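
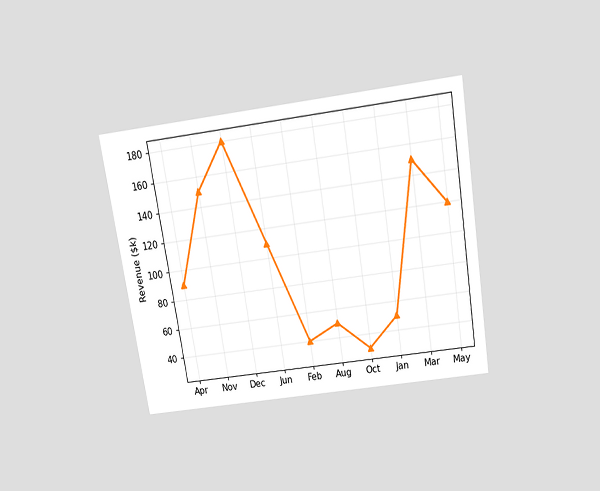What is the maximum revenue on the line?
The chart is tilted about 9° counter-clockwise and viewed slightly from above. The highest point is at Dec, and reading across to the y-axis gives $180k.

$180k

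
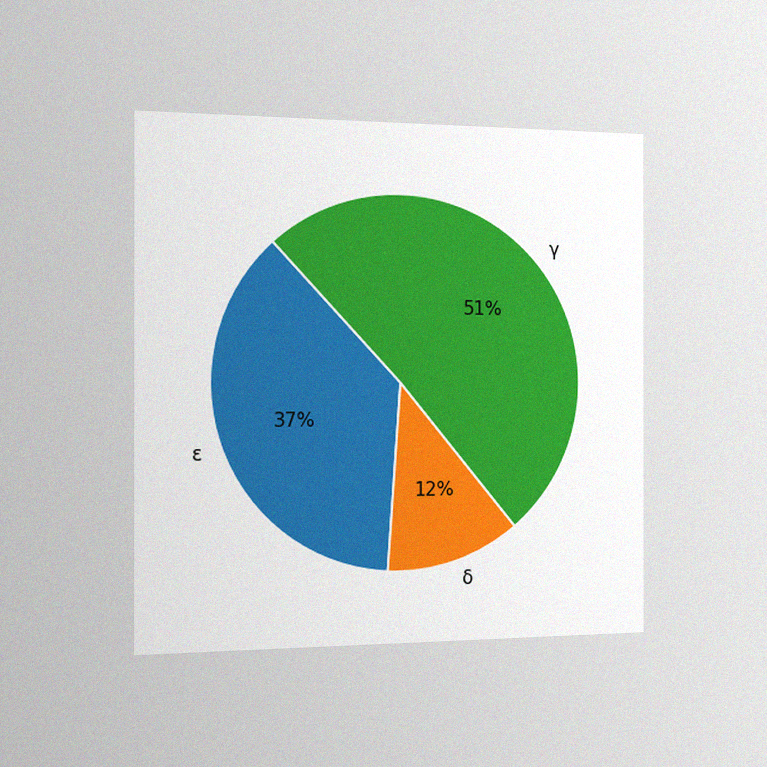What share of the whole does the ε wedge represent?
The chart is viewed slightly from the left, with some photo noise. The ε slice takes up 37% of the pie.

37%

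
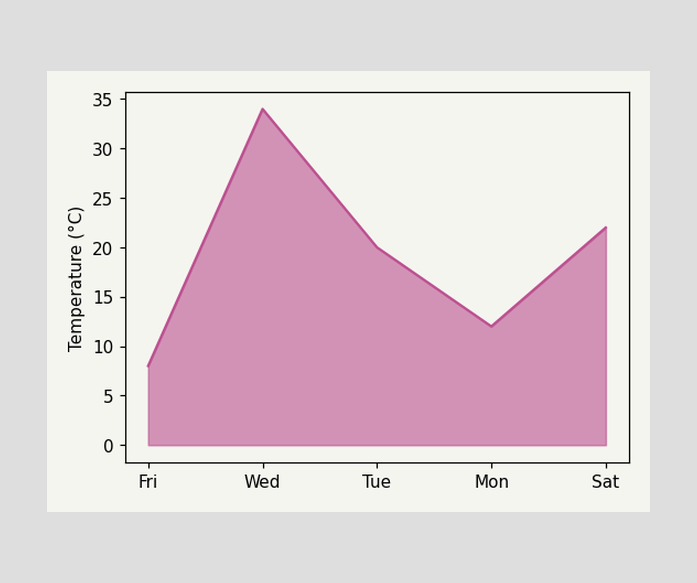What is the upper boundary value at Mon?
12°C

At Mon the upper boundary is at 12°C.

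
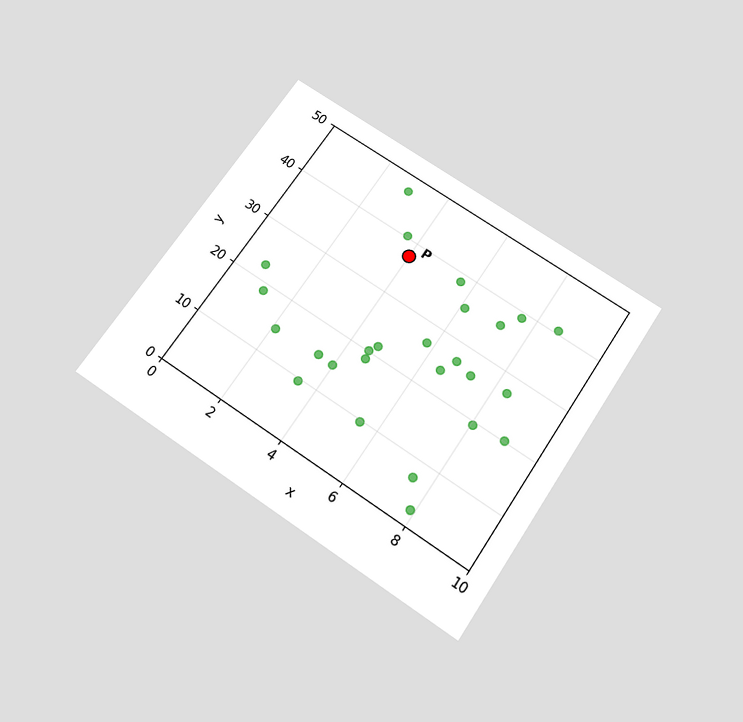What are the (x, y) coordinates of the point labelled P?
The chart is tilted about 34° clockwise and viewed slightly from below. Following the gridlines from P to each axis, P sits at (4, 37.5).

(4, 37.5)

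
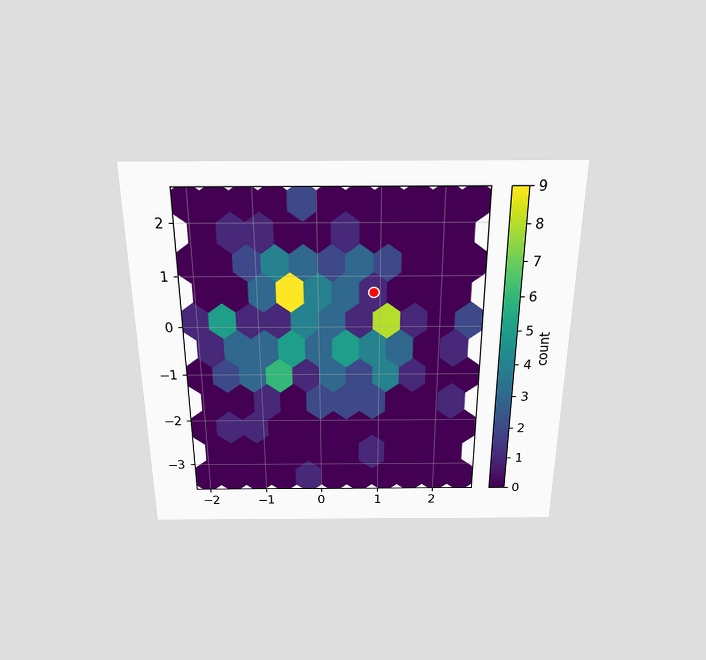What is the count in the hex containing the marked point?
The chart is viewed slightly from above. The marked hex reads 1 on the colorbar.

1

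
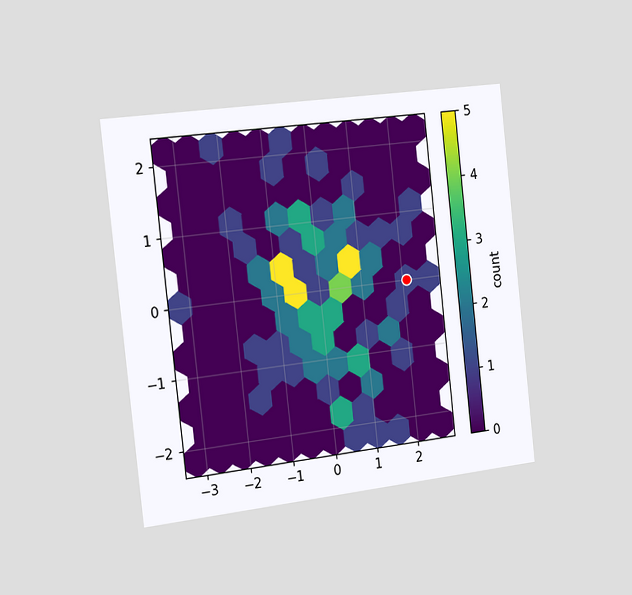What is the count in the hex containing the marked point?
1

The chart is tilted about 6° counter-clockwise and viewed slightly from the left. The marked hex reads 1 on the colorbar.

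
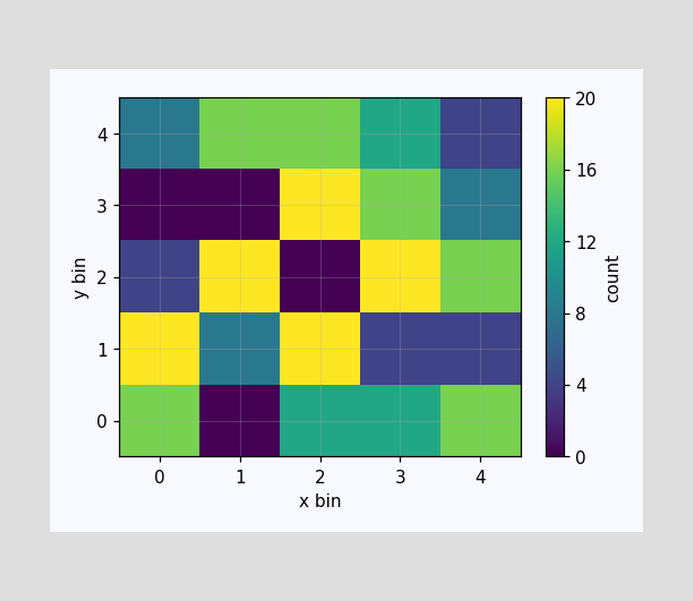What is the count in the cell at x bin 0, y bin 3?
Matching the cell (0, 3) against the colorbar gives 0.

0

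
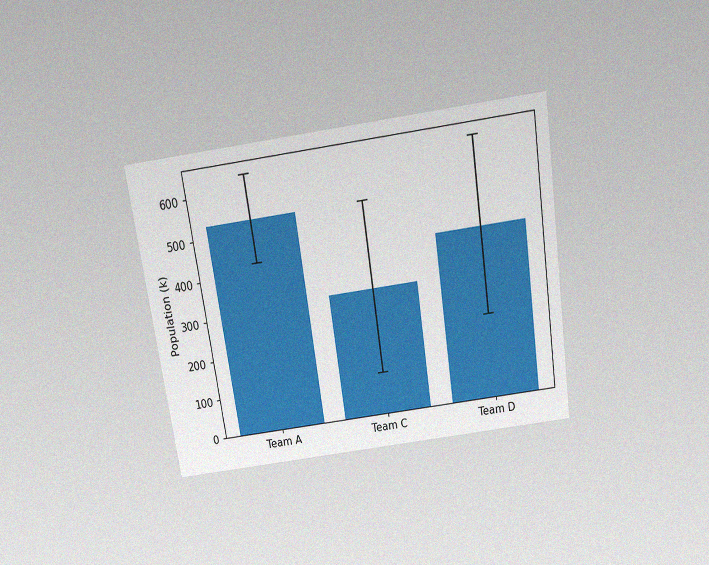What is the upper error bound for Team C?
530k

The chart is tilted about 9° counter-clockwise and viewed slightly from above, with some photo noise. The Team C bar's upper whisker reaches 530k.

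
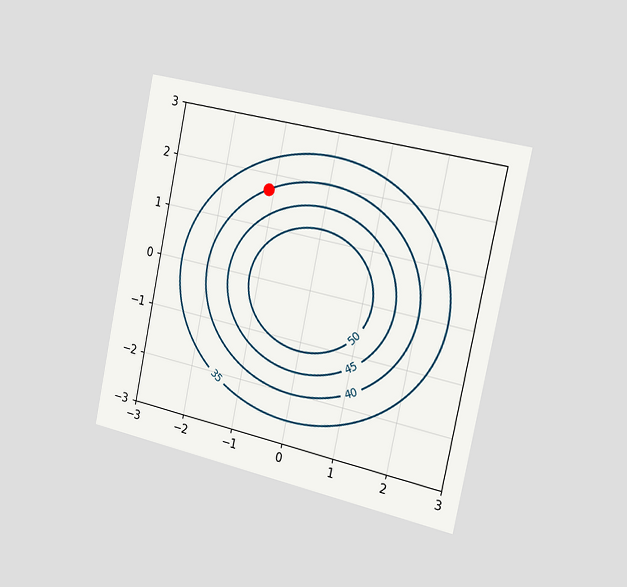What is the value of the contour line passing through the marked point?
40

The chart is tilted about 12° clockwise and viewed slightly from the right. The marked point sits on the contour labelled 40.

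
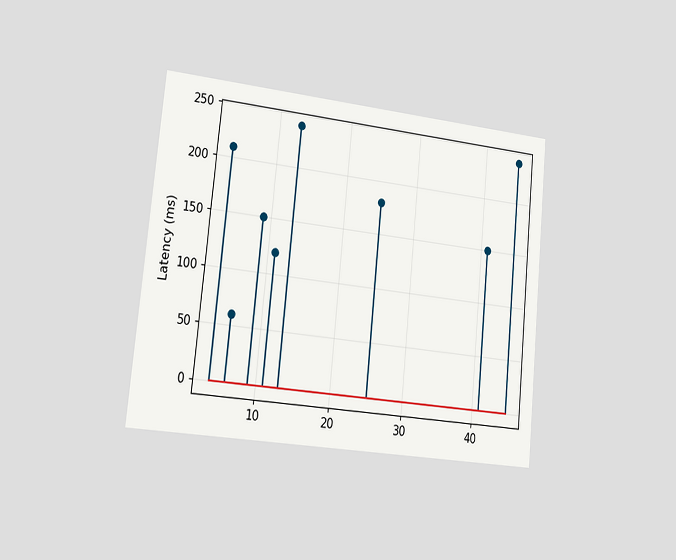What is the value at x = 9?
The chart is tilted about 6° clockwise and viewed slightly from the left. The stem at x=9 reaches 150ms.

150ms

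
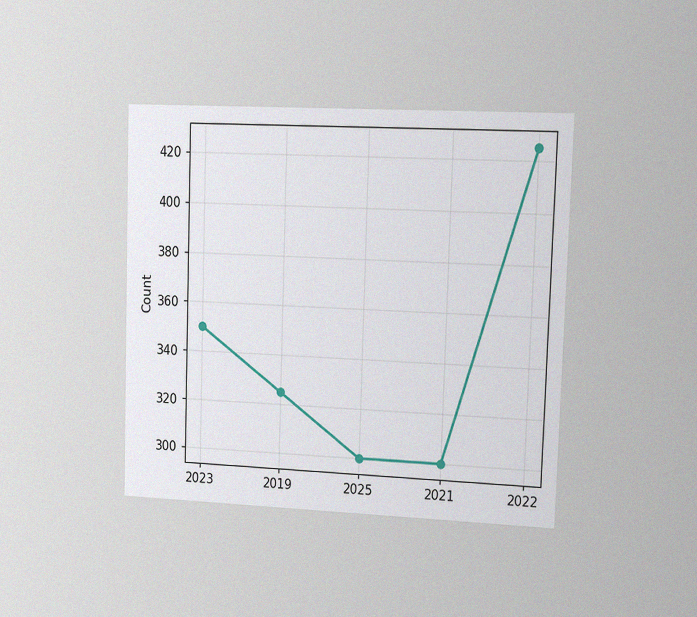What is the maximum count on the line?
425

The chart is viewed slightly from the right, with some photo noise. The highest point is at 2022, and reading across to the y-axis gives 425.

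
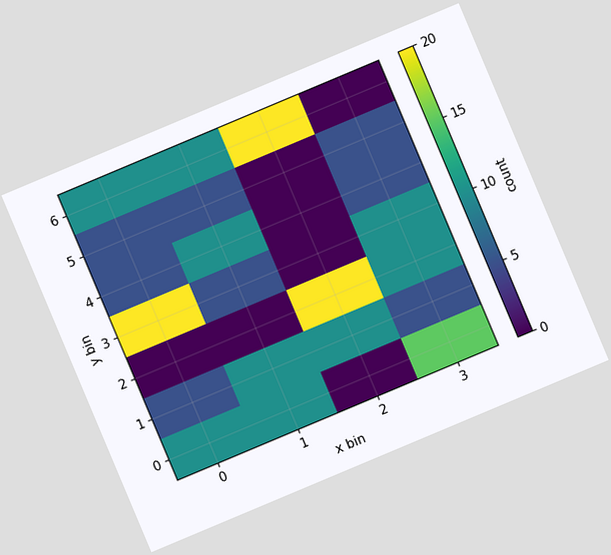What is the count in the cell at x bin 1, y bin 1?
10

The chart is tilted about 23° counter-clockwise. Matching the cell (1, 1) against the colorbar gives 10.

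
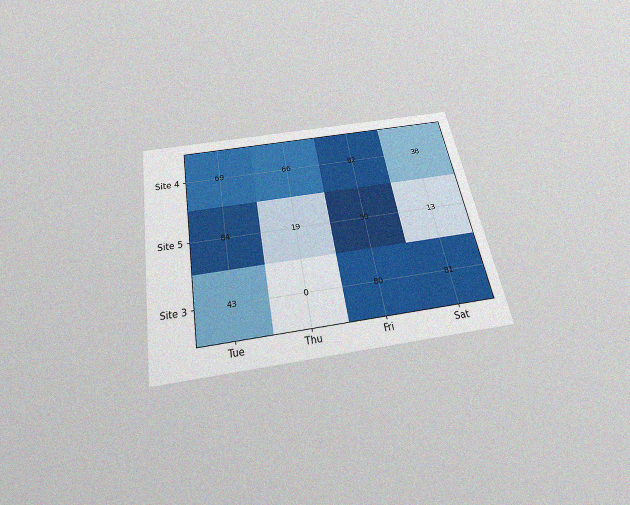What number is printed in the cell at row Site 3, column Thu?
0

The chart is tilted about 10° counter-clockwise and viewed slightly from below, with some photo noise. The (Site 3, Thu) cell reads 0.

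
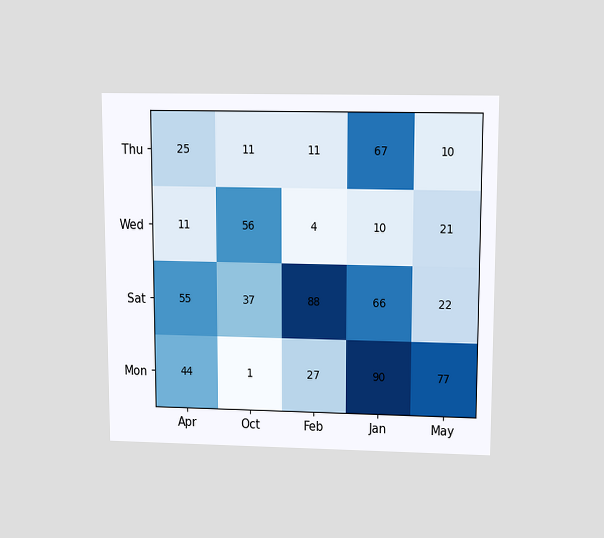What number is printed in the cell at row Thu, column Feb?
The chart is viewed slightly from above. The (Thu, Feb) cell reads 11.

11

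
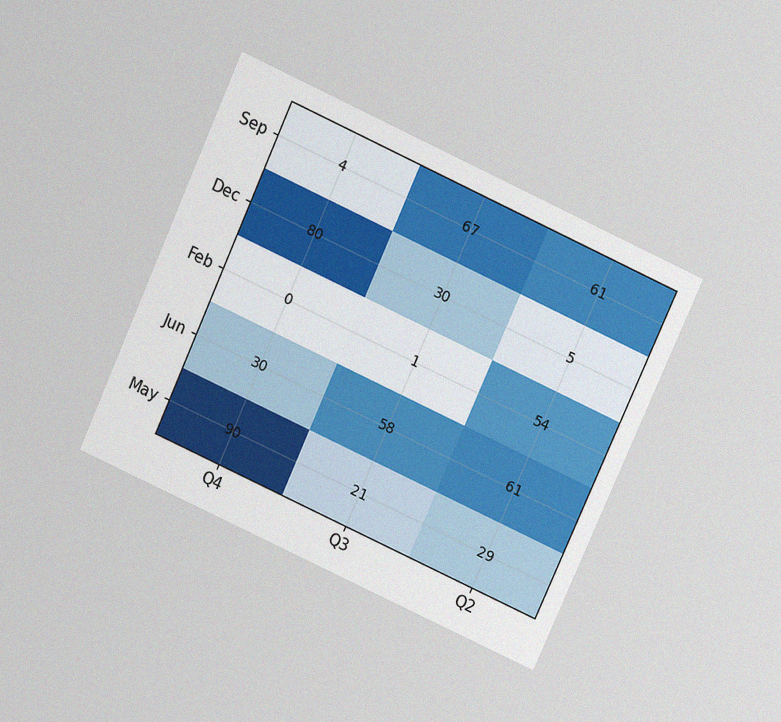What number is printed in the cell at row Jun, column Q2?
The chart is tilted about 24° clockwise and viewed slightly from above, with some photo noise. The (Jun, Q2) cell reads 61.

61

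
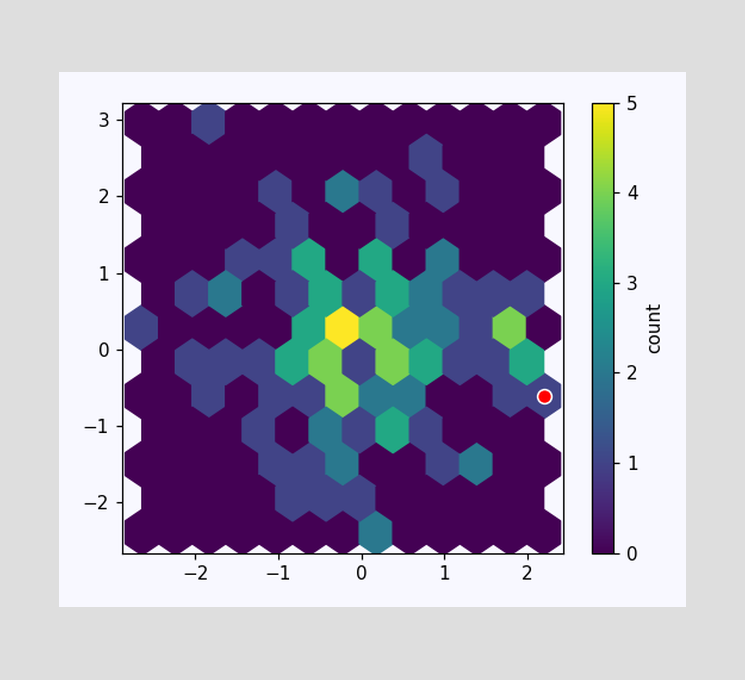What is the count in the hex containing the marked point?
The marked hex reads 1 on the colorbar.

1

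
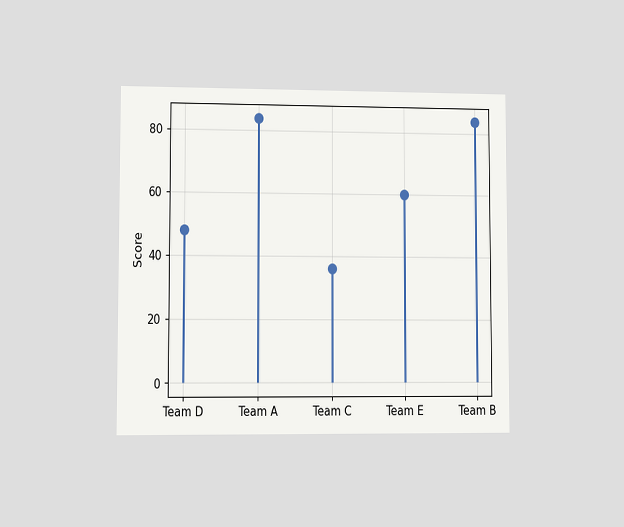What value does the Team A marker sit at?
The chart is viewed at a slight angle. The Team A marker sits at 84.

84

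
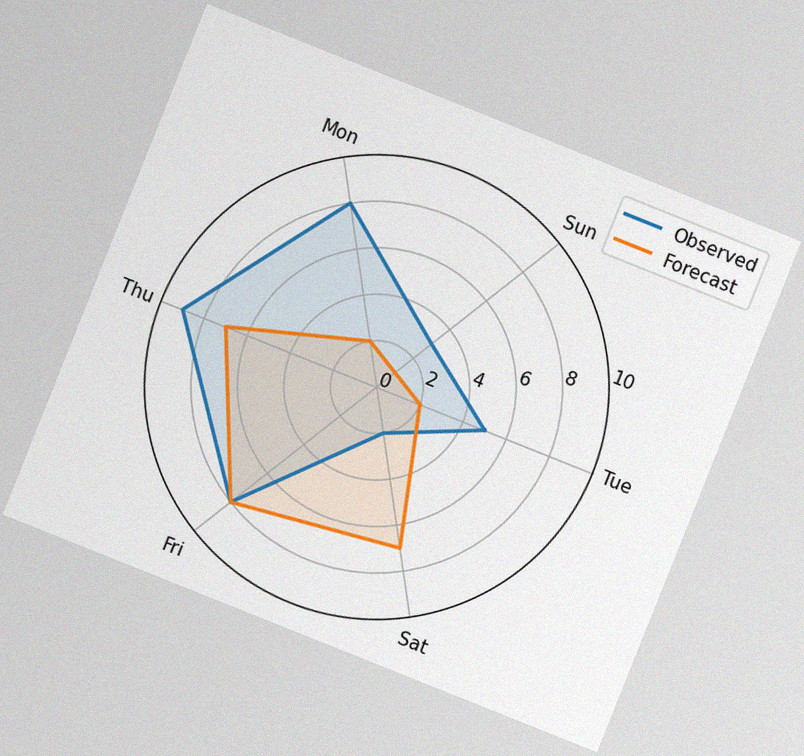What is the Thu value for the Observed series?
The chart is tilted about 22° clockwise, with some photo noise. On the Thu axis, Observed reaches 9.

9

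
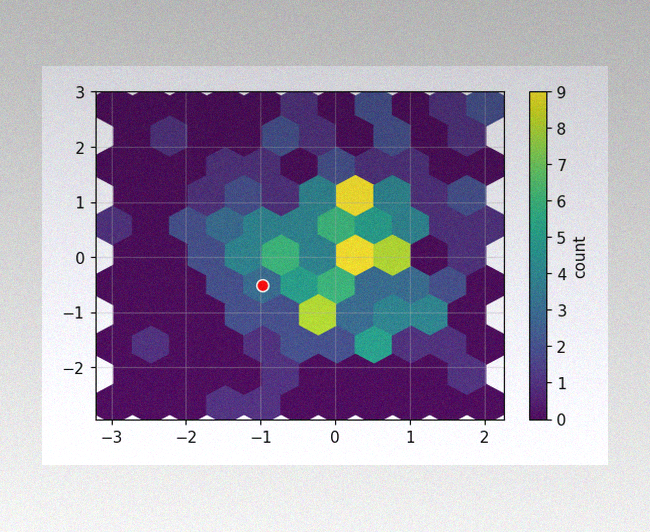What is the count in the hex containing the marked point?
The image has some photo noise and uneven lighting. The marked hex reads 3 on the colorbar.

3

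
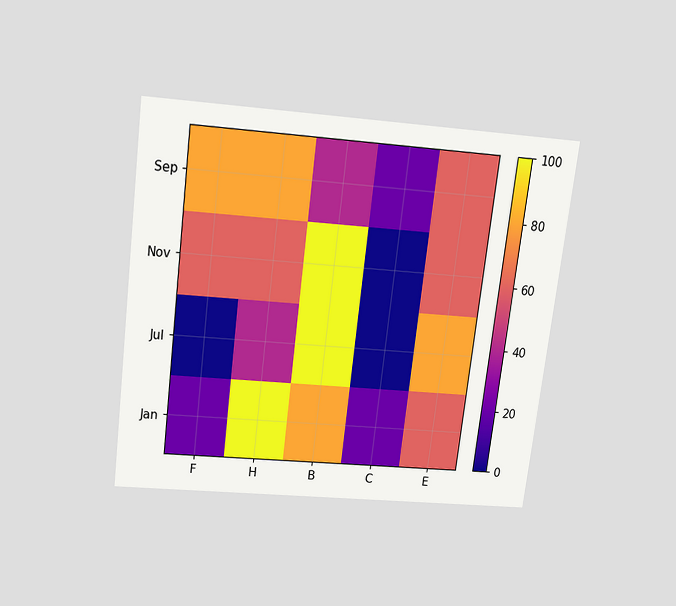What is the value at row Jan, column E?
The chart is tilted about 7° clockwise and viewed slightly from above. Matching cell (Jan, E) against the colorbar gives 60.

60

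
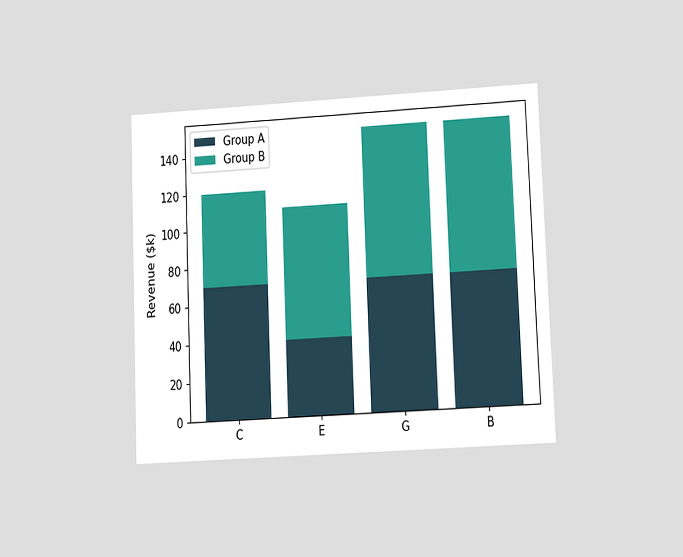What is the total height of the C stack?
The chart is tilted about 2° counter-clockwise and viewed at a slight angle. The C stack's top reaches $120k on the y-axis.

$120k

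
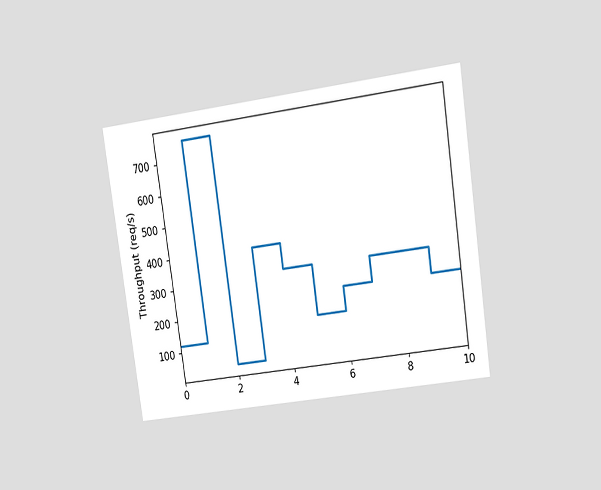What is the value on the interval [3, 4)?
400req/s

The chart is tilted about 8° counter-clockwise and viewed at a slight angle. On [3, 4) the step sits at 400req/s.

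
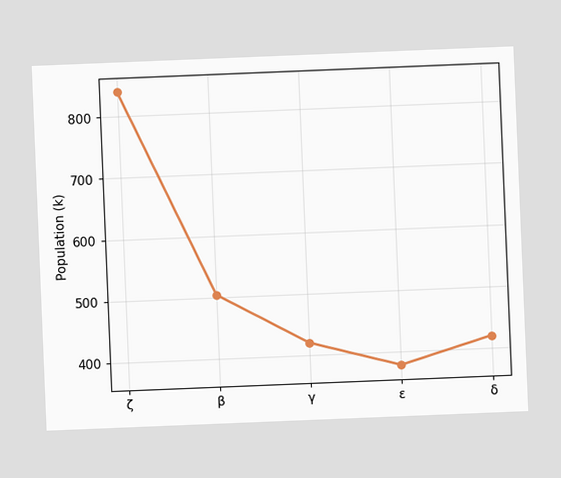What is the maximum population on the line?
The chart is tilted about 2° counter-clockwise. The highest point is at ζ, and reading across to the y-axis gives 840k.

840k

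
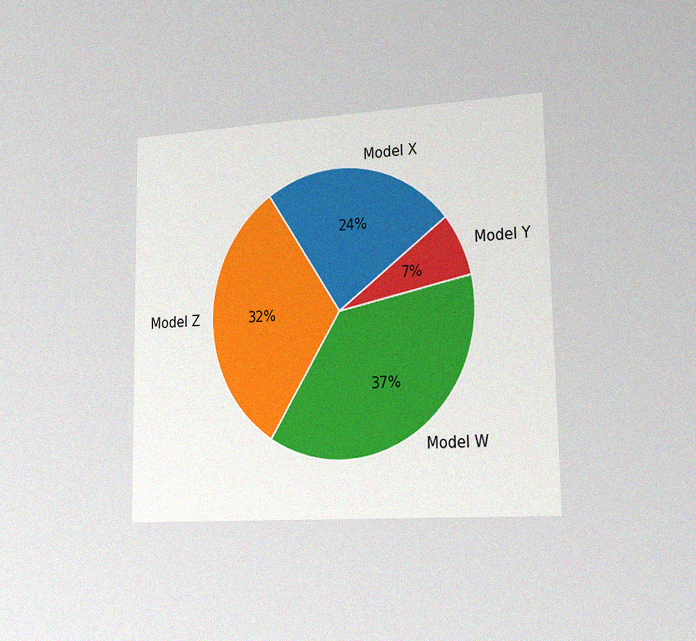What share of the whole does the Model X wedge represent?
24%

The chart is viewed slightly from the right, with some photo noise. The Model X slice takes up 24% of the pie.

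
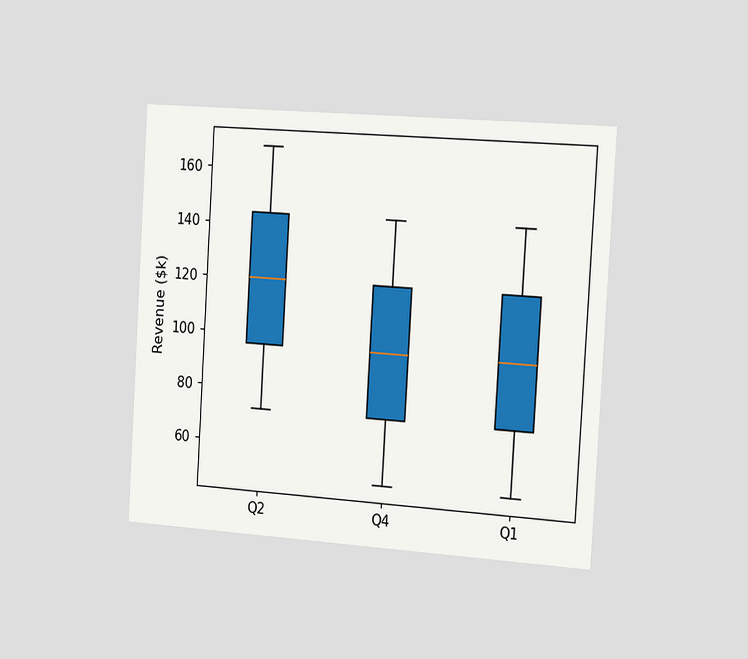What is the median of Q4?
$96k

The chart is tilted about 3° clockwise and viewed slightly from the right. The median line in the Q4 box sits at $96k.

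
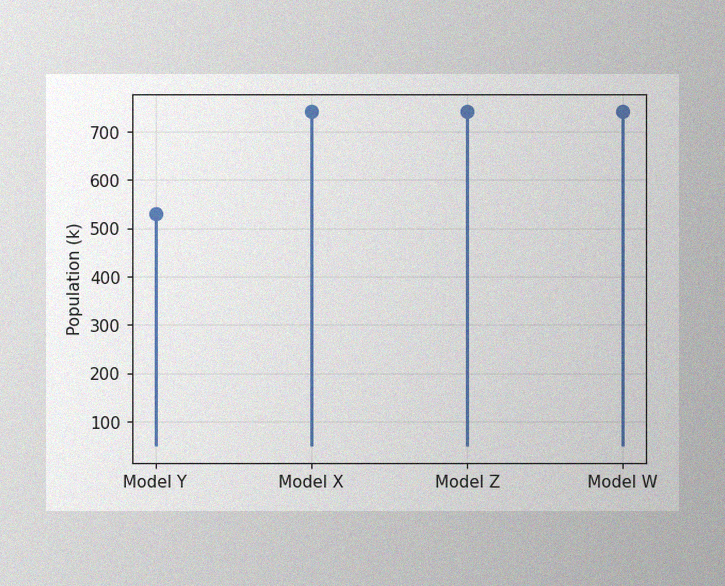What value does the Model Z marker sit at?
The image has some photo noise and uneven lighting. The Model Z marker sits at 742k.

742k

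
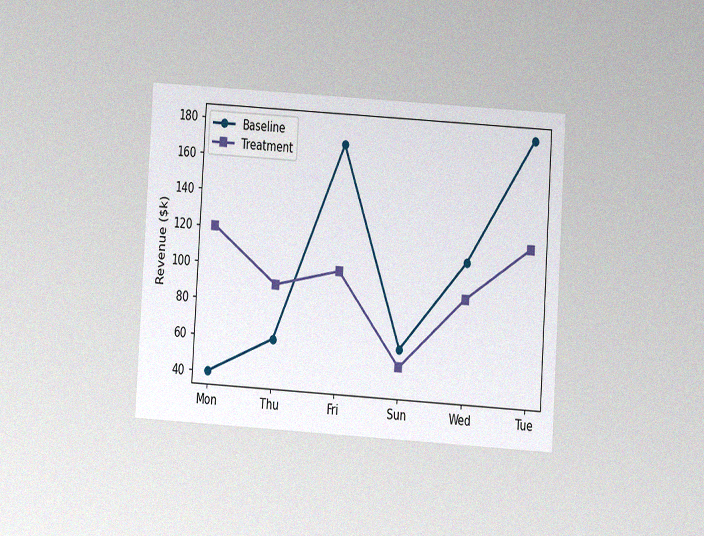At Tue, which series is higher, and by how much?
The chart is tilted about 4° clockwise and viewed at a slight angle, with some photo noise. At Tue, Baseline sits above the other line by $60k.

Baseline, by $60k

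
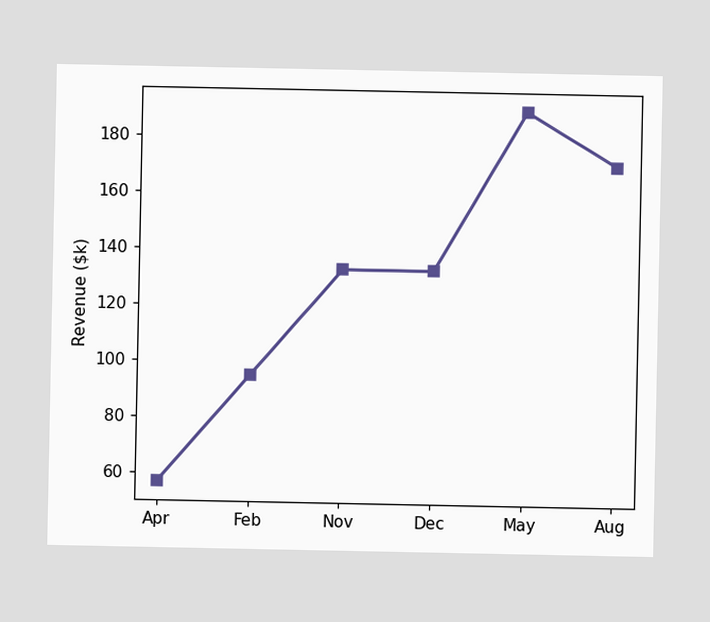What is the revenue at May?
$190k

At May, the line is at $190k.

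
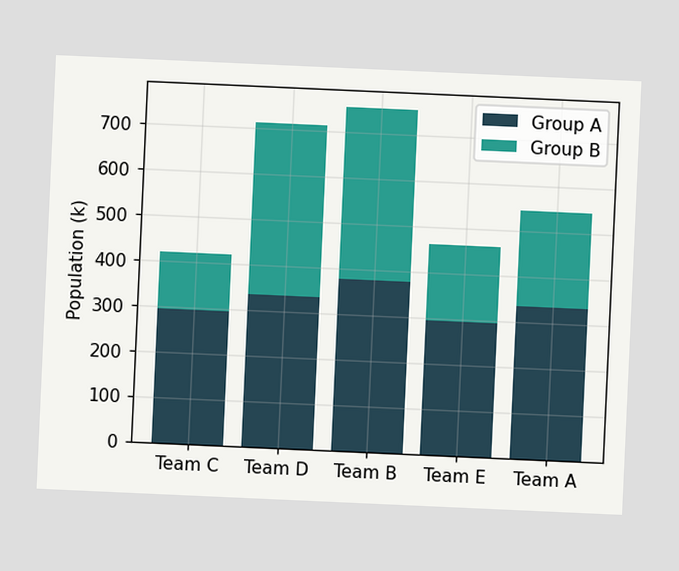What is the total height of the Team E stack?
The chart is tilted about 3° clockwise. The Team E stack's top reaches 462k on the y-axis.

462k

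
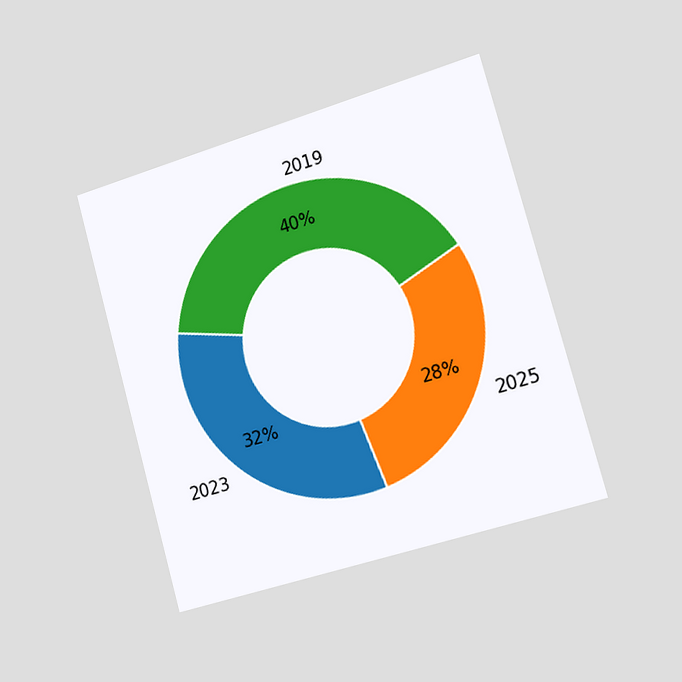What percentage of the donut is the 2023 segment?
32%

The chart is tilted about 15° counter-clockwise and viewed slightly from the right. The 2023 segment takes up 32% of the ring.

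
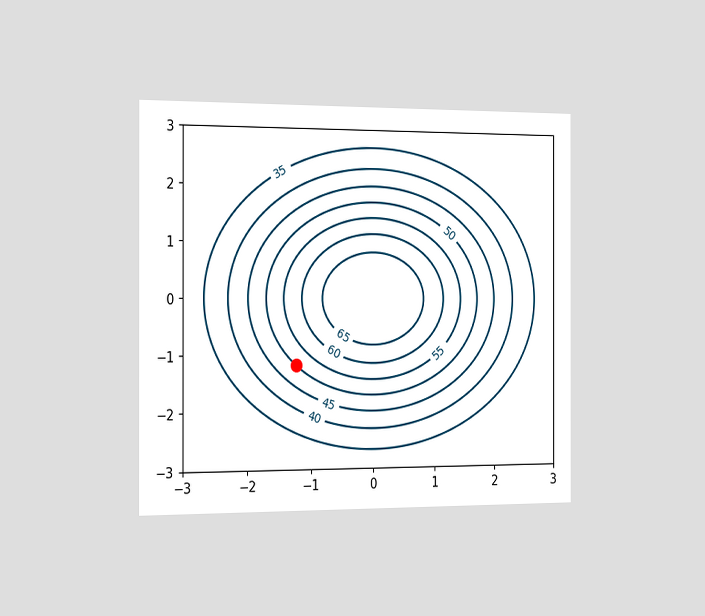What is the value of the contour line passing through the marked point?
50

The chart is viewed slightly from the left. The marked point sits on the contour labelled 50.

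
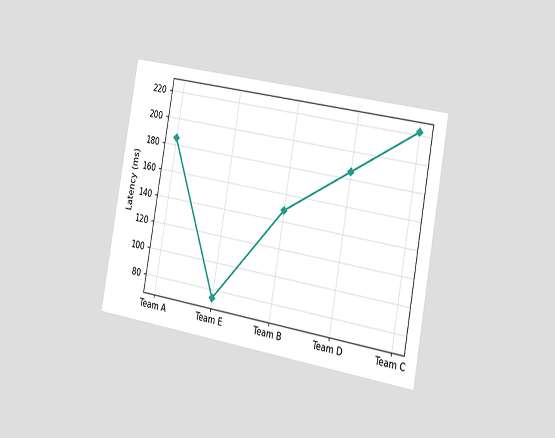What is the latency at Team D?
185ms

The chart is tilted about 10° clockwise and viewed slightly from the right. At Team D, the line is at 185ms.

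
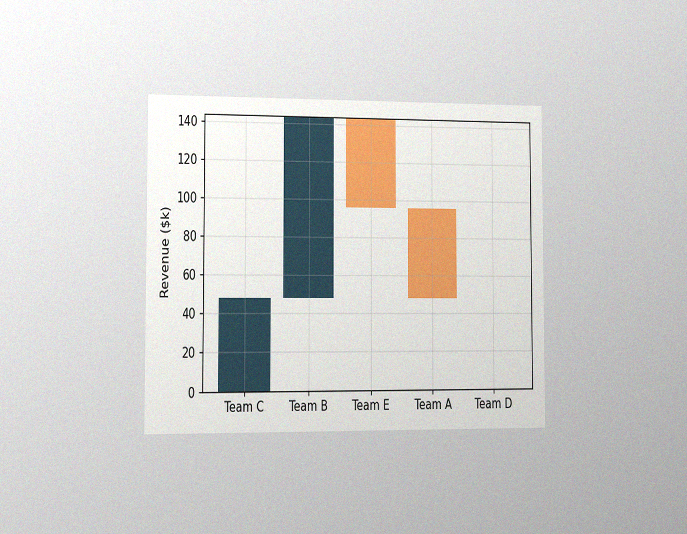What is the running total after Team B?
The chart is viewed slightly from the left, with some photo noise. After Team B the running total reaches $144k.

$144k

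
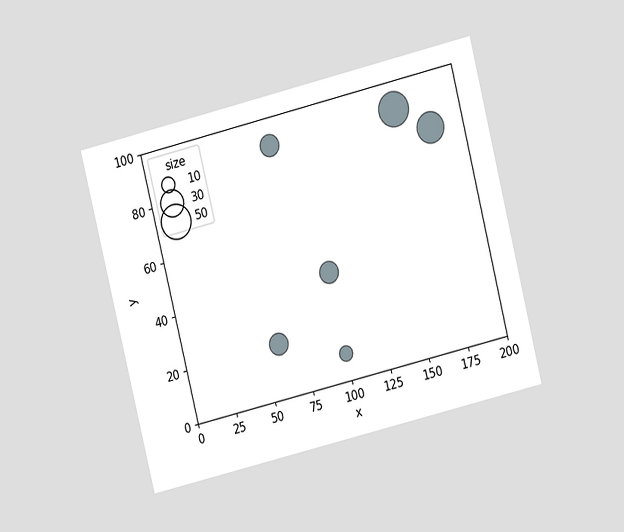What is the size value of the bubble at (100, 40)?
The chart is tilted about 14° counter-clockwise and viewed at a slight angle. Matching the bubble at (100, 40) against the size legend gives 20.

20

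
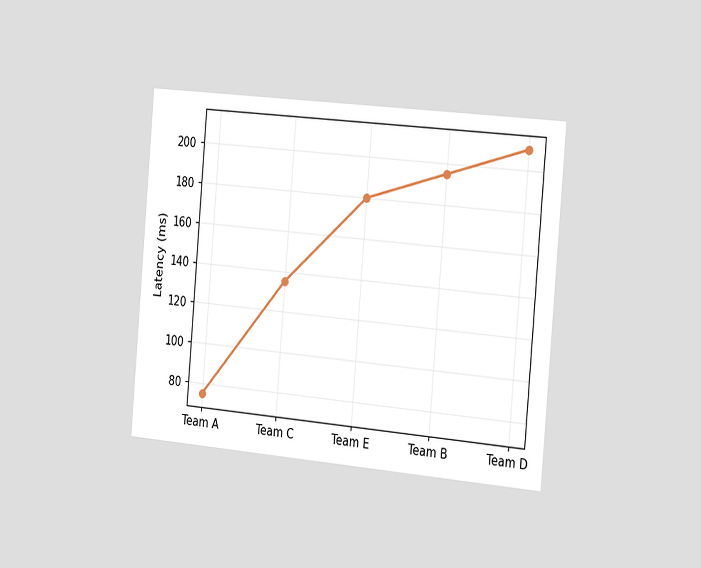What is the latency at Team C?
135ms

The chart is tilted about 5° clockwise and viewed slightly from the right. At Team C, the line is at 135ms.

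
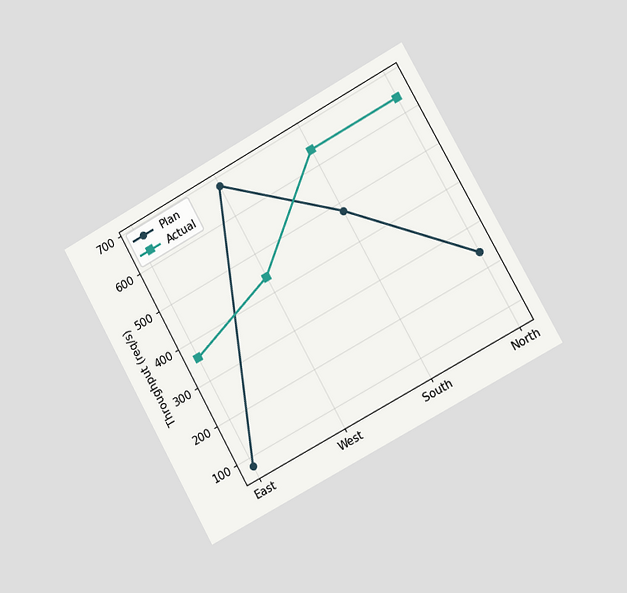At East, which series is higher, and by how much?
Actual, by 280req/s

The chart is tilted about 29° counter-clockwise and viewed slightly from the right. At East, Actual sits above the other line by 280req/s.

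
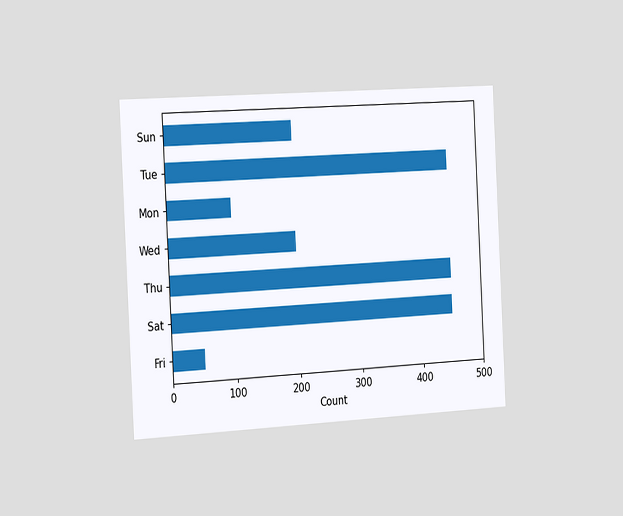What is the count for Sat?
The chart is tilted about 3° counter-clockwise and viewed slightly from the left. Reading along the chart's x-axis, the Sat bar reaches 450.

450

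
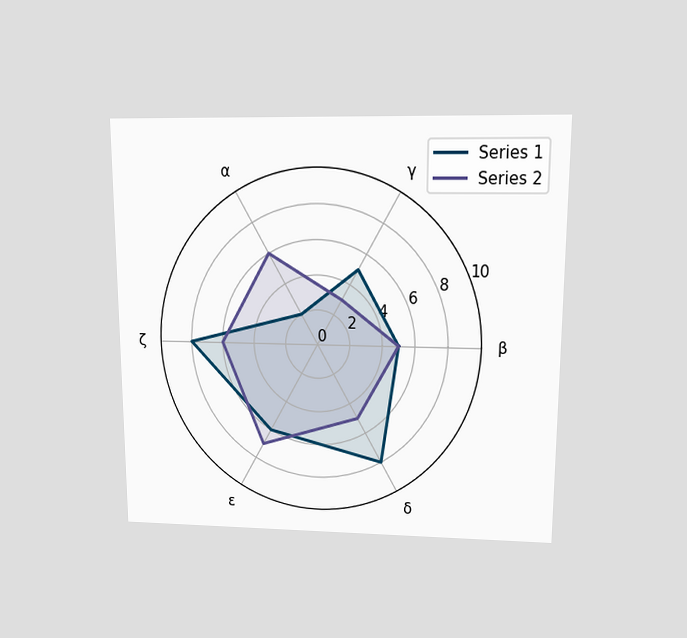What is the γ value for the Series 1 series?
5

The chart is viewed at a slight angle. On the γ axis, Series 1 reaches 5.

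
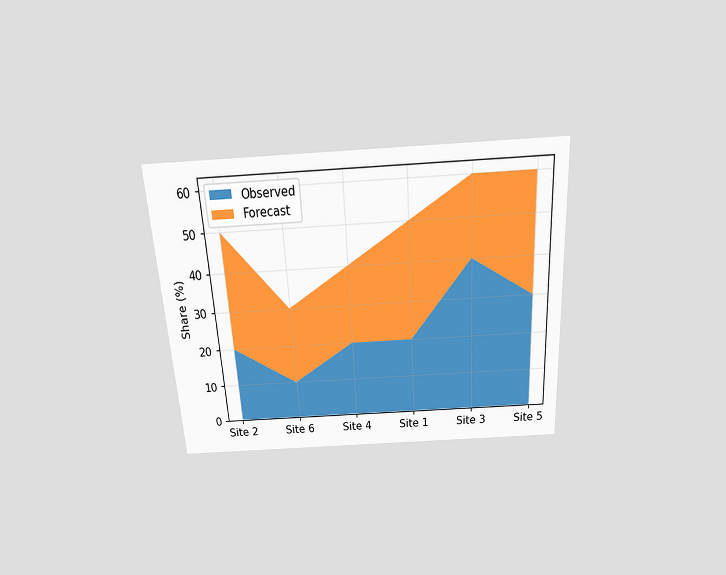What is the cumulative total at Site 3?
The chart is tilted about 3° counter-clockwise and viewed slightly from above. The stacked total at Site 3 reaches 60%.

60%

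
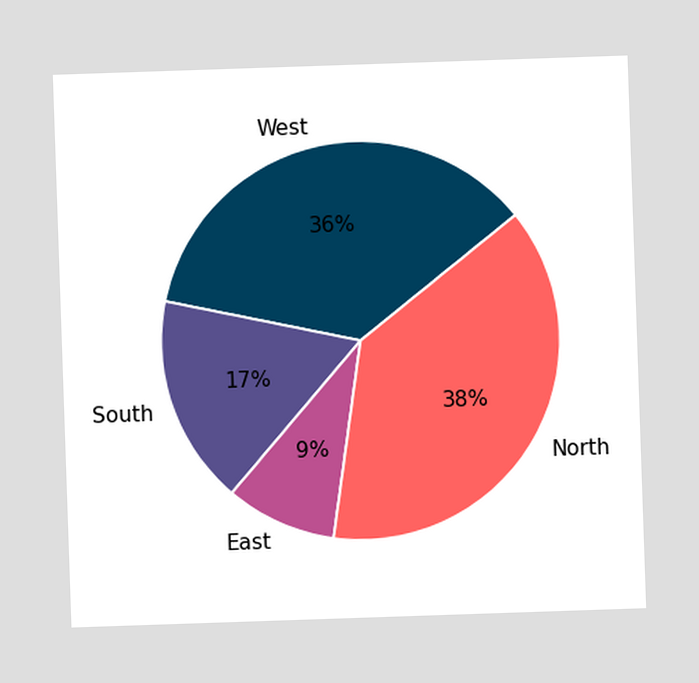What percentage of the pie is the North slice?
The North slice takes up 38% of the pie.

38%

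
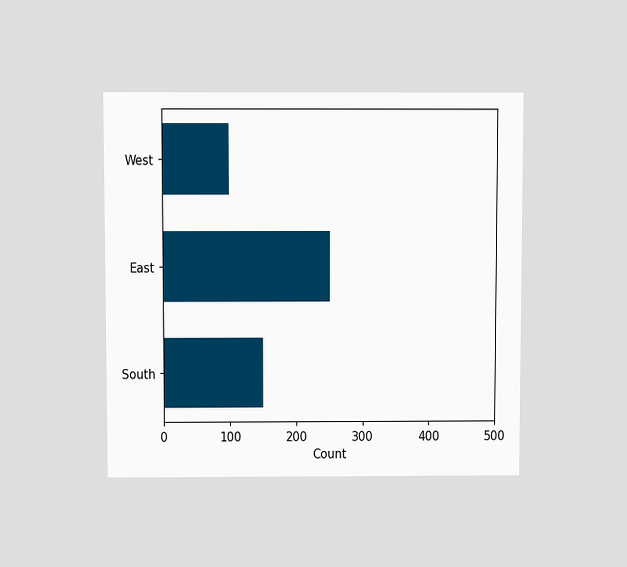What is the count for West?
100

The chart is viewed slightly from above. Reading along the chart's x-axis, the West bar reaches 100.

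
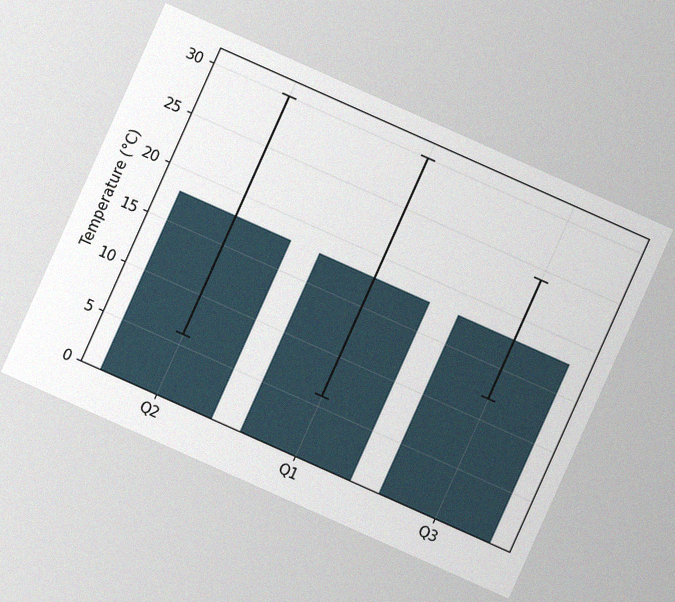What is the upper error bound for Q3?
The chart is tilted about 24° clockwise, with some photo noise. The Q3 bar's upper whisker reaches 24°C.

24°C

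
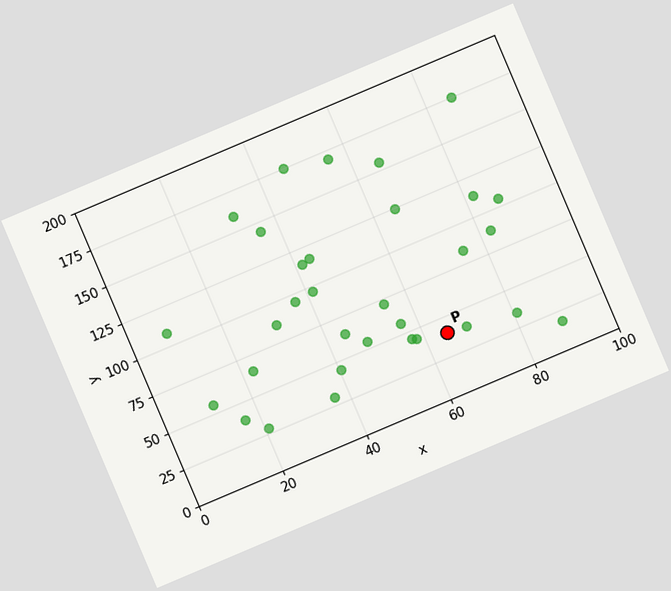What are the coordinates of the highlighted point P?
The chart is tilted about 23° counter-clockwise. Following the gridlines from P to each axis, P sits at (65, 40).

(65, 40)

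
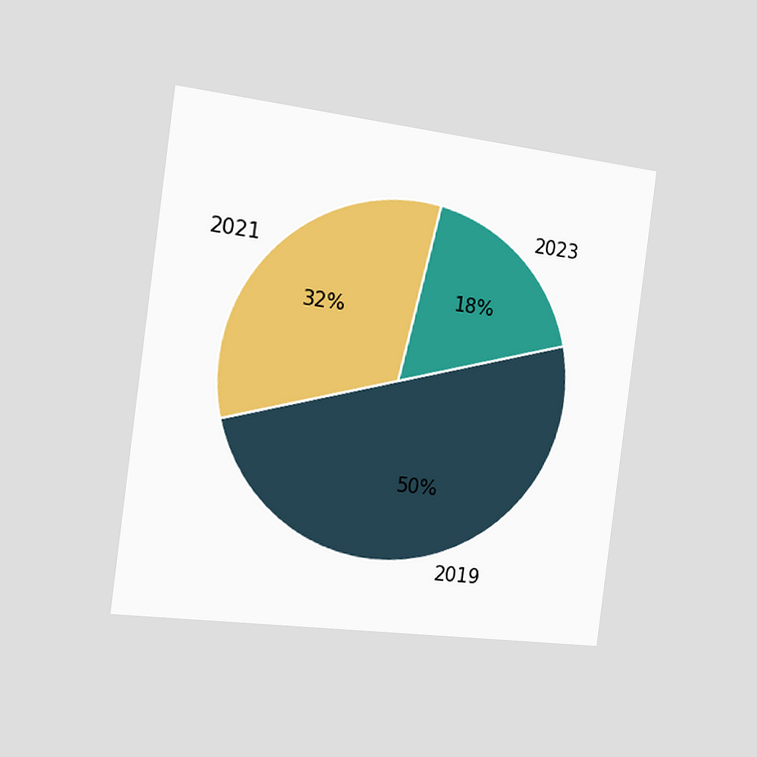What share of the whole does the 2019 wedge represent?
The chart is tilted about 7° clockwise and viewed slightly from the left. The 2019 slice takes up 50% of the pie.

50%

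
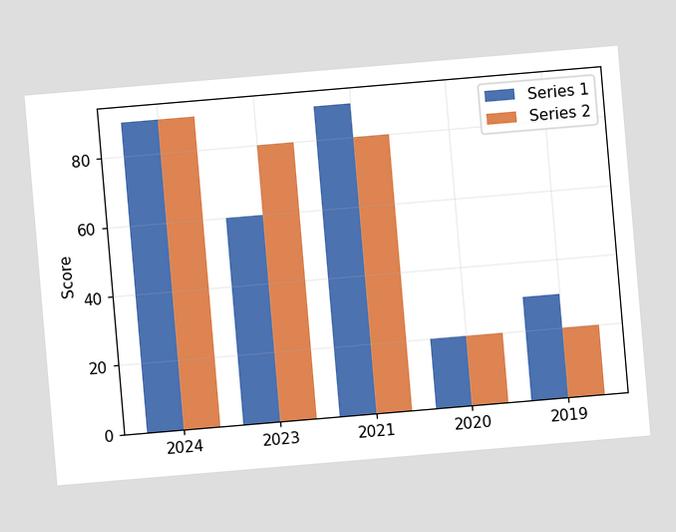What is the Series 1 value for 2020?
The chart is tilted about 5° counter-clockwise. The Series 1 bar at 2020 reaches 20 on the y-axis.

20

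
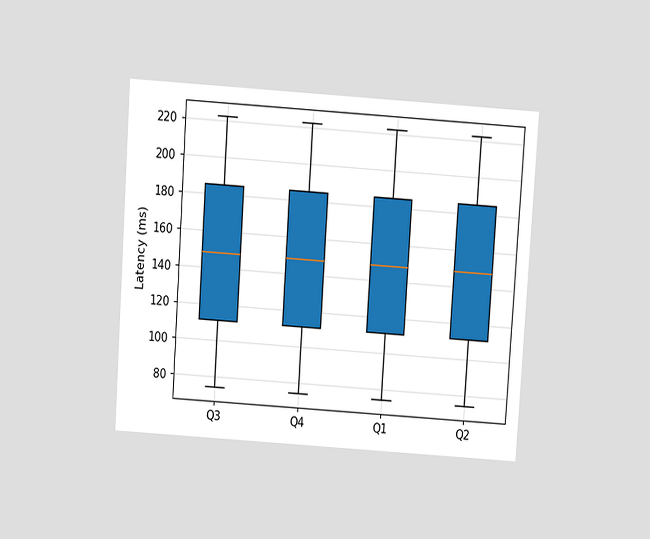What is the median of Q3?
The chart is tilted about 4° clockwise and viewed at a slight angle. The median line in the Q3 box sits at 148ms.

148ms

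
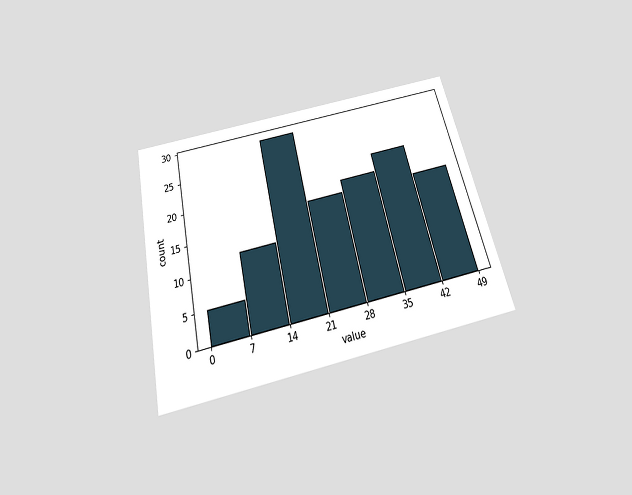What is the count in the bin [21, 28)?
The chart is tilted about 13° counter-clockwise and viewed slightly from below. The [21, 28) bin has height 17.

17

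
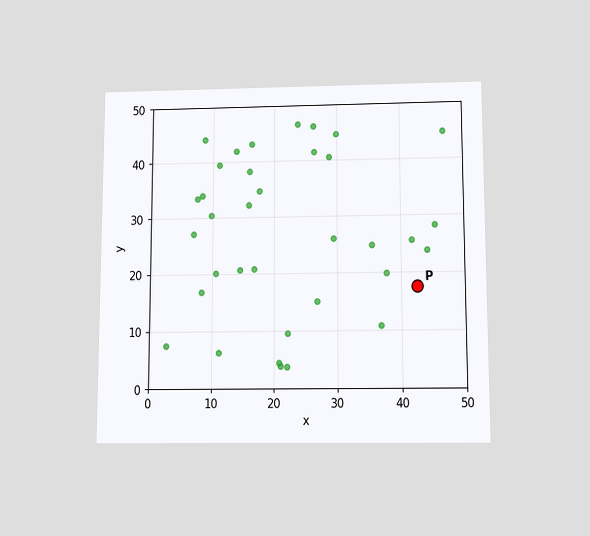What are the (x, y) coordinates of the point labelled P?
The chart is viewed slightly from below. Following the gridlines from P to each axis, P sits at (42.5, 17.5).

(42.5, 17.5)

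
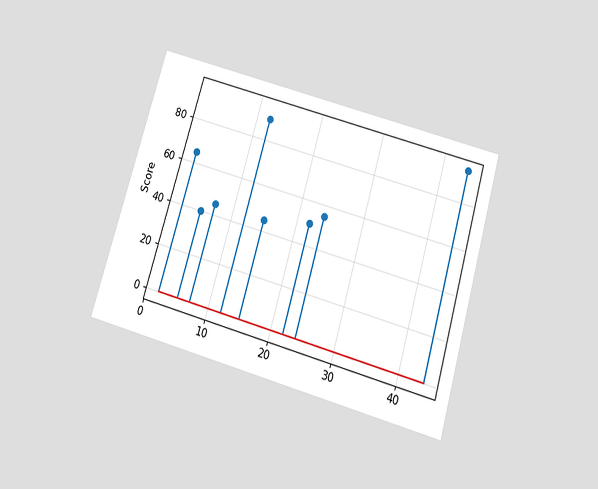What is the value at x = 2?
The chart is tilted about 16° clockwise and viewed slightly from below. The stem at x=2 reaches 65.

65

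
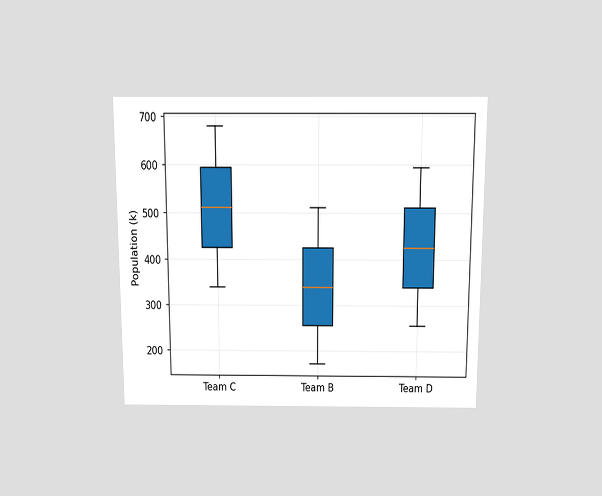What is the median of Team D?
425k

The chart is viewed slightly from above. The median line in the Team D box sits at 425k.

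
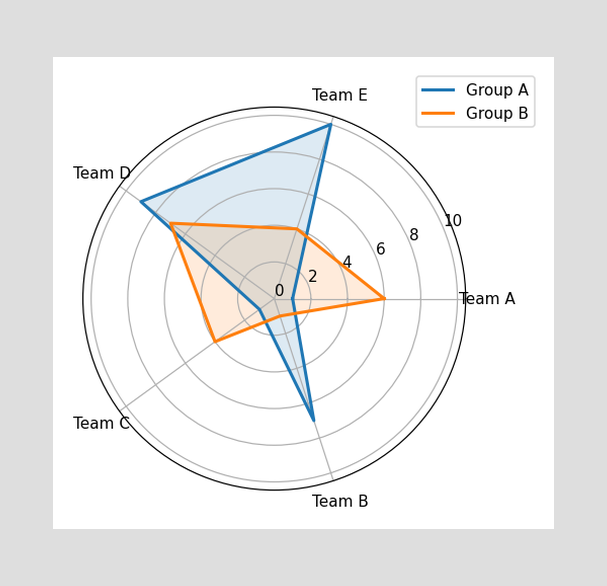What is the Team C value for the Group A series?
On the Team C axis, Group A reaches 1.

1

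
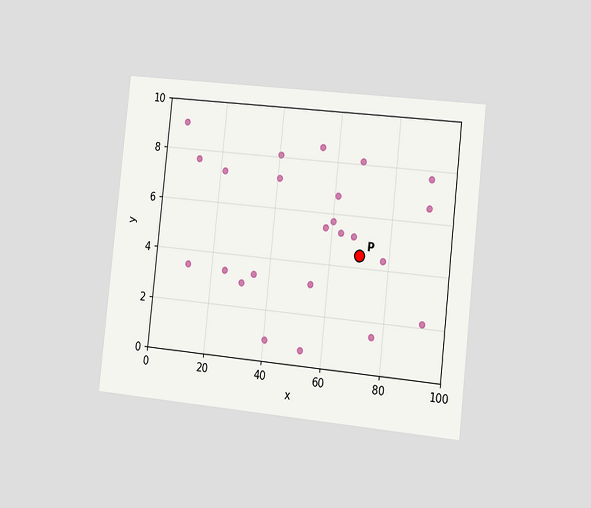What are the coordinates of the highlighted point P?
The chart is tilted about 6° clockwise and viewed slightly from the right. Following the gridlines from P to each axis, P sits at (70, 4.5).

(70, 4.5)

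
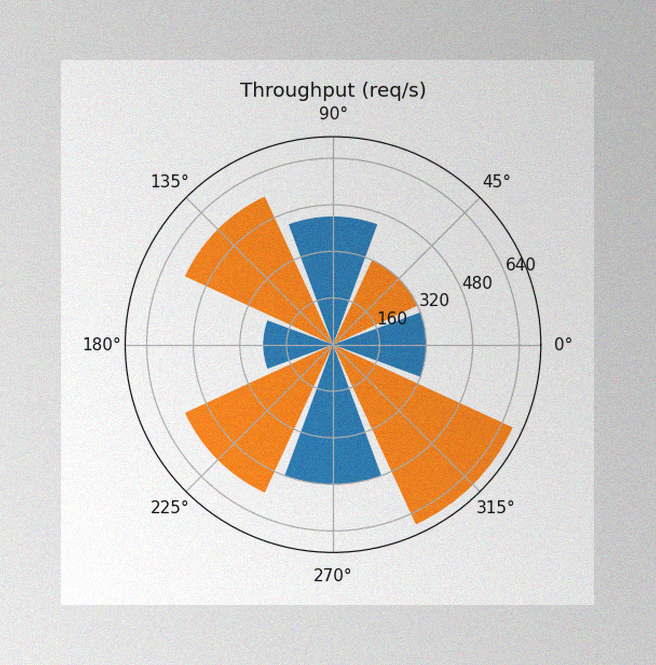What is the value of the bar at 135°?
560req/s

The image has some photo noise and uneven lighting. The bar at 135° reaches 560req/s on the radial axis.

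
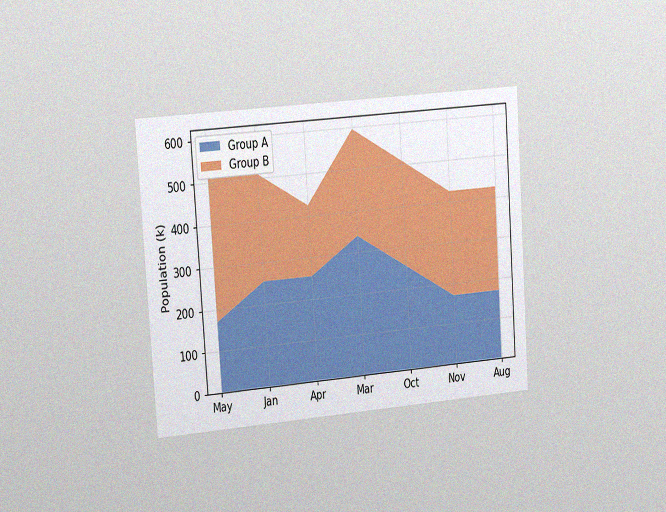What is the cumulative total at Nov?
The chart is tilted about 4° counter-clockwise and viewed slightly from the left, with some photo noise. The stacked total at Nov reaches 425k.

425k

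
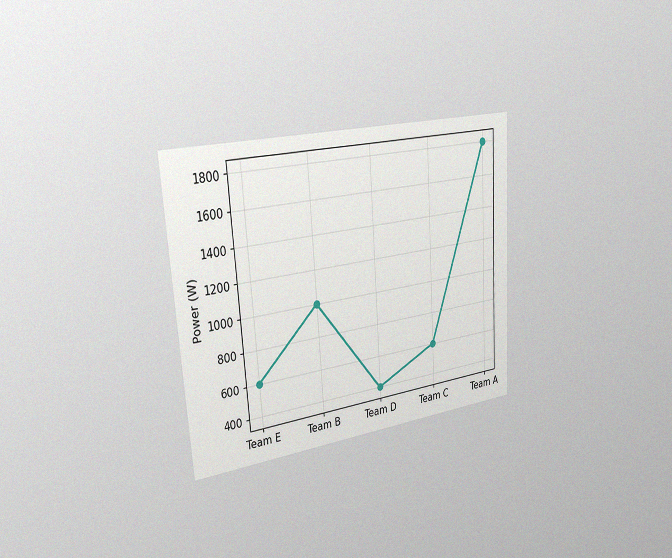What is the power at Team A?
1800W

The chart is tilted about 4° counter-clockwise and viewed slightly from the left, with some photo noise. At Team A, the line is at 1800W.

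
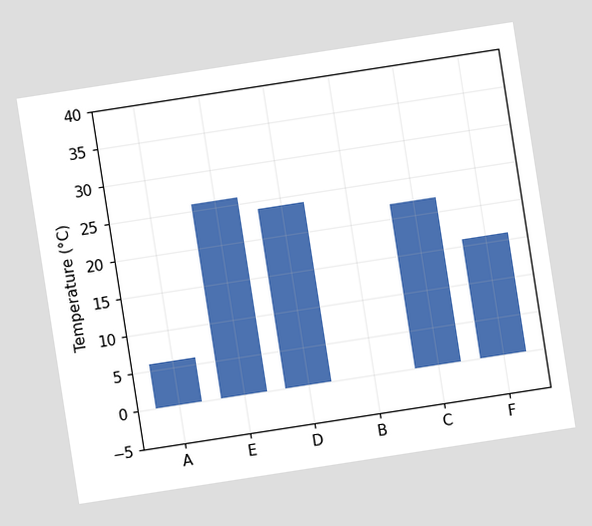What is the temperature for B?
0°C

The chart is tilted about 9° counter-clockwise. Reading along the chart's y-axis, the B bar reaches 0°C.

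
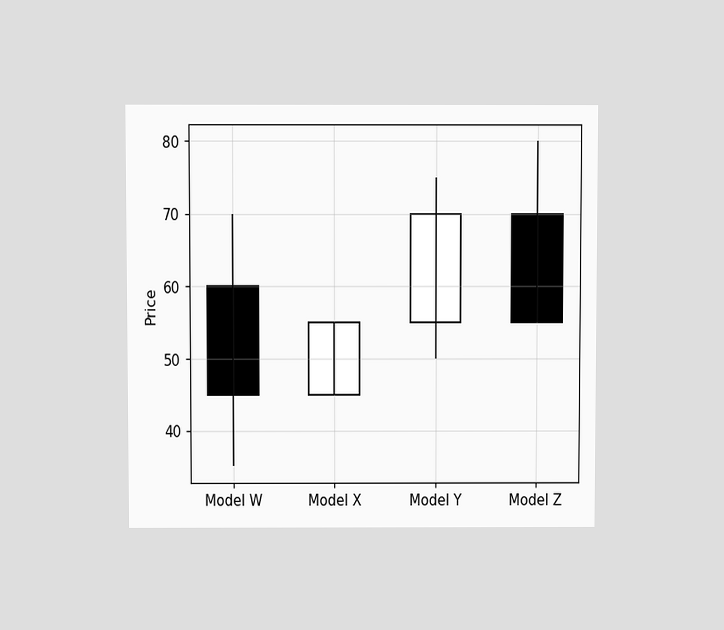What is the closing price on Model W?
The chart is viewed slightly from above. The Model W candle closes at 45.

45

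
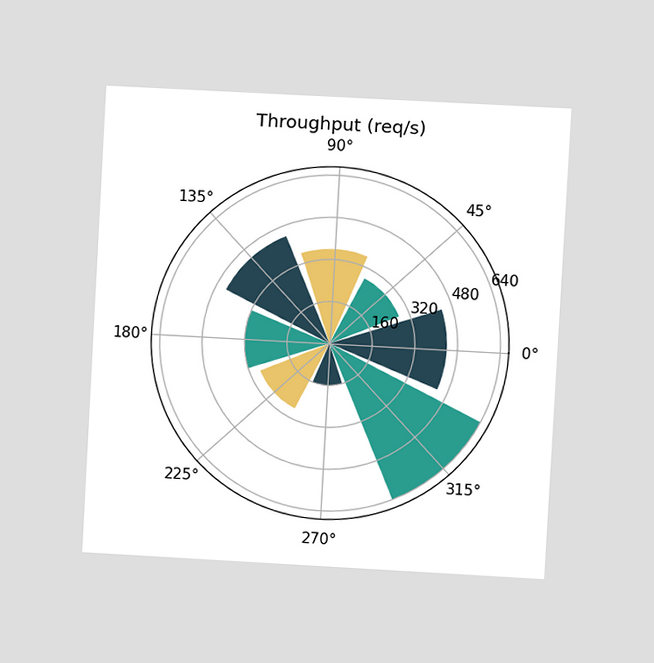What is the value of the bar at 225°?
The chart is tilted about 3° clockwise and viewed at a slight angle. The bar at 225° reaches 280req/s on the radial axis.

280req/s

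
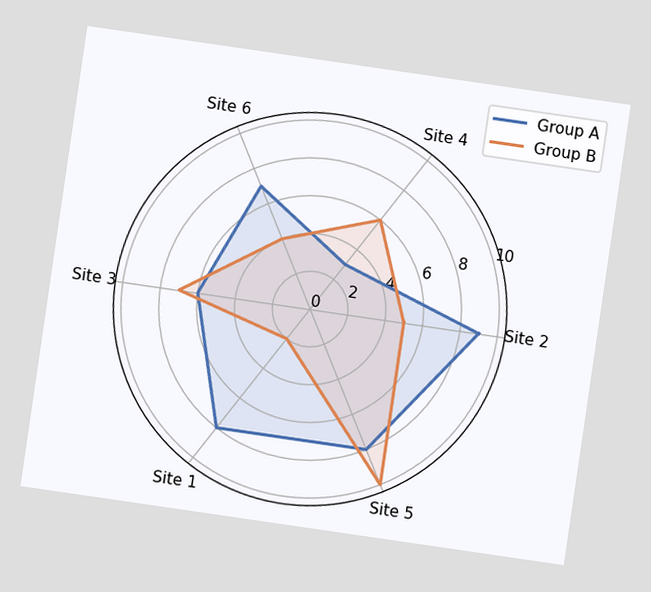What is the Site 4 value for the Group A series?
The chart is tilted about 8° clockwise. On the Site 4 axis, Group A reaches 3.

3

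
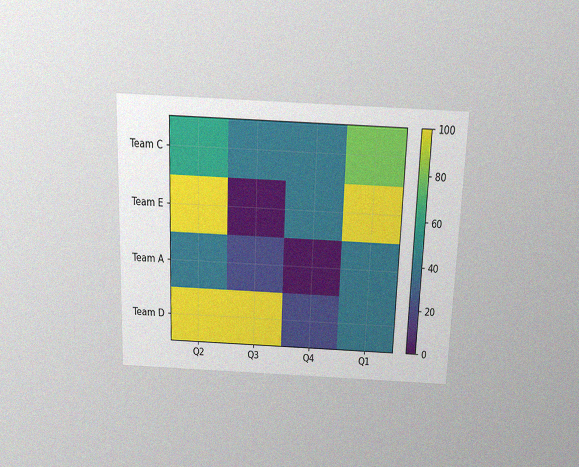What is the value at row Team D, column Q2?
The chart is tilted about 2° clockwise and viewed slightly from above, with some photo noise. Matching cell (Team D, Q2) against the colorbar gives 100.

100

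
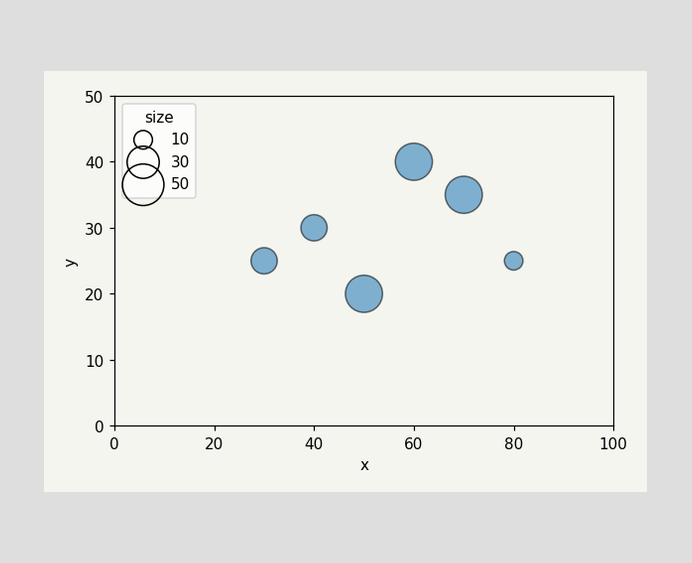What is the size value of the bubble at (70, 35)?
Matching the bubble at (70, 35) against the size legend gives 40.

40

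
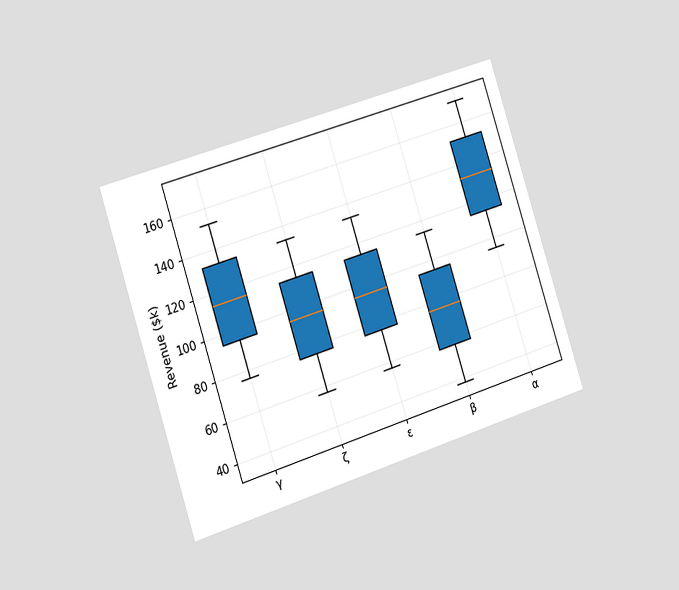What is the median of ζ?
$95k

The chart is tilted about 18° counter-clockwise and viewed slightly from the left. The median line in the ζ box sits at $95k.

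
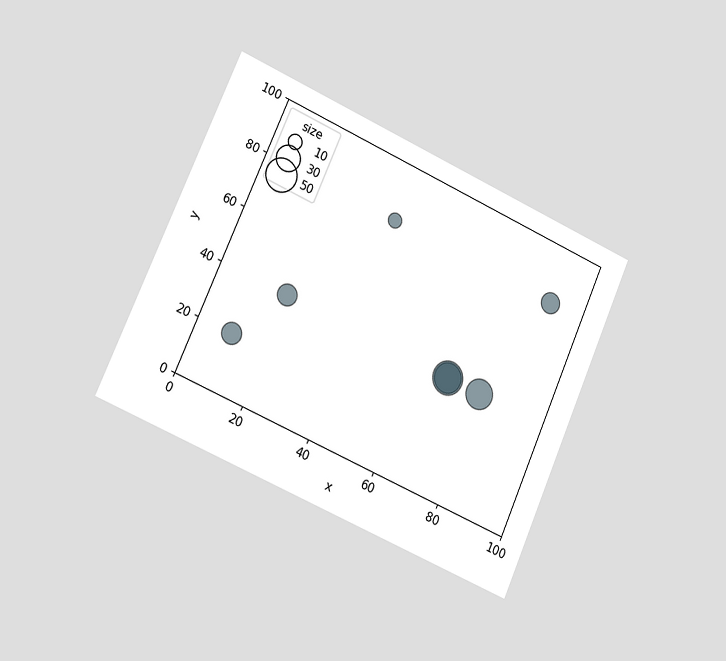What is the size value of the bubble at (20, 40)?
The chart is tilted about 24° clockwise and viewed slightly from the left. Matching the bubble at (20, 40) against the size legend gives 20.

20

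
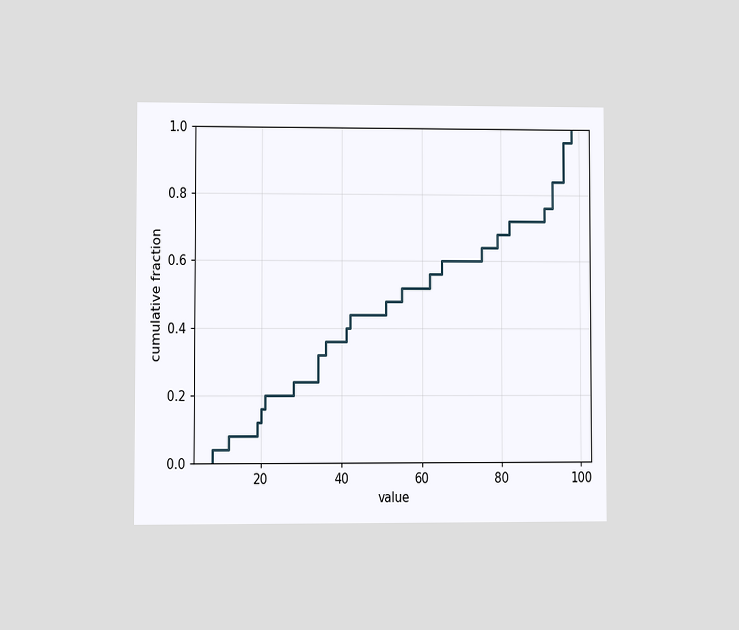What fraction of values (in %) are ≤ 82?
The chart is viewed at a slight angle. At x=82 the ECDF step is at 72%.

72%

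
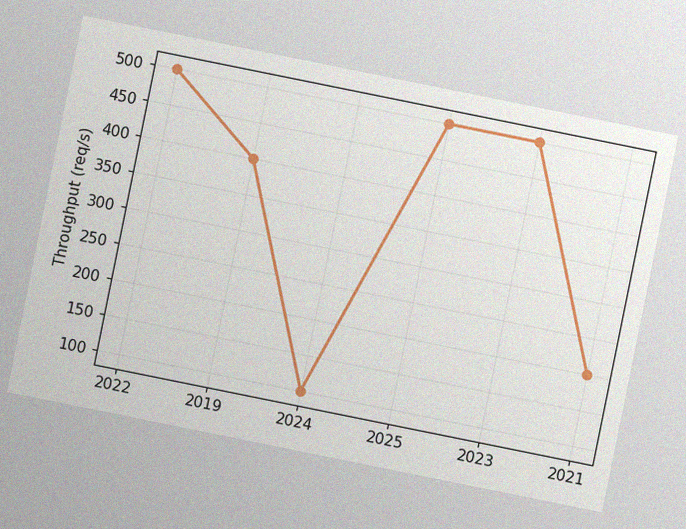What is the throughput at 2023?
The chart is tilted about 11° clockwise, with some photo noise. At 2023, the line is at 500req/s.

500req/s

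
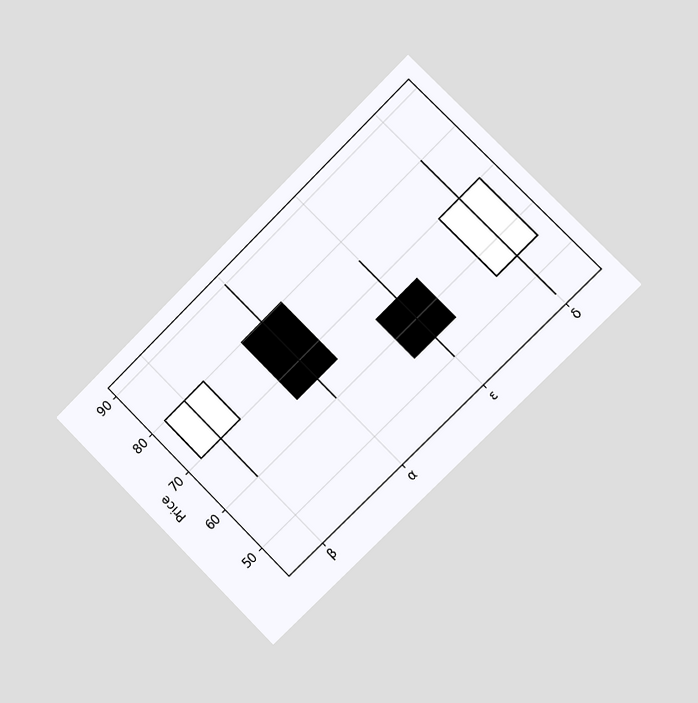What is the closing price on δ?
The chart is tilted about 45° counter-clockwise and viewed slightly from the right. The δ candle closes at 70.

70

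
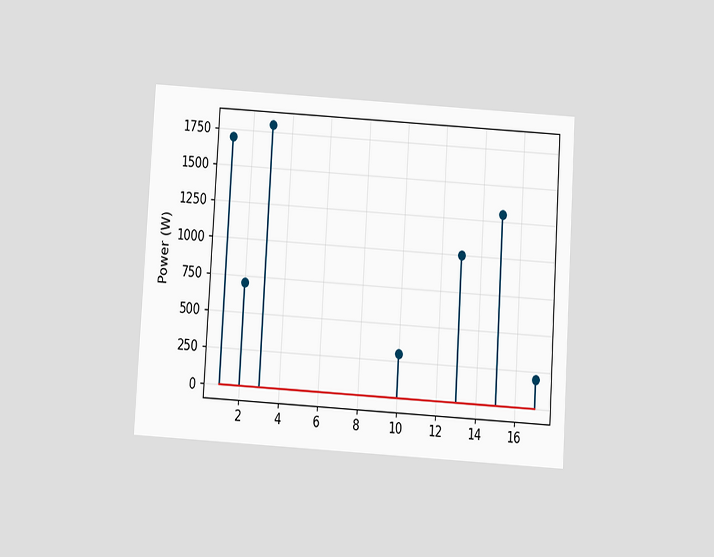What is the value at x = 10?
300W

The chart is tilted about 4° clockwise and viewed slightly from below. The stem at x=10 reaches 300W.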